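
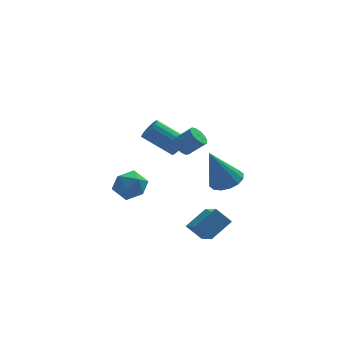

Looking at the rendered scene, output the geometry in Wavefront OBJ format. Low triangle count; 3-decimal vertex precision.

v 2.546 1.96 -0.795
v 2.921 1.883 -0.283
v 1.49 2.303 0.828
v 1.114 2.38 0.315
v 2.953 2.179 -0.353
v 1.522 2.6 0.757
v 2.892 2.425 -0.525
v 1.461 2.846 0.586
v 2.751 2.565 -0.759
v 1.32 2.985 0.352
v 2.564 2.566 -1.001
v 1.132 2.986 0.11
v 2.372 2.428 -1.196
v 0.941 2.848 -0.085
v 2.22 2.183 -1.299
v 0.789 2.603 -0.188
v 2.143 1.886 -1.287
v 0.711 2.307 -0.176
v 2.157 1.607 -1.162
v 0.726 2.027 -0.051
v 2.261 1.409 -0.953
v 0.83 1.829 0.158
v 2.43 1.336 -0.708
v 0.999 1.757 0.403
v 2.626 1.407 -0.483
v 1.194 1.827 0.628
v 2.803 1.604 -0.33
v 1.372 2.025 0.781
v 4.174 -2.404 -0.758
v 4.972 -2.379 -0.412
v 3.326 -2.616 1.218
v 4.837 -1.95 -0.424
v 4.524 -1.642 -0.526
v 4.117 -1.539 -0.689
v 3.726 -1.667 -0.871
v 3.454 -1.993 -1.022
v 3.376 -2.429 -1.103
v 3.511 -2.858 -1.091
v 3.824 -3.166 -0.99
v 4.23 -3.269 -0.826
v 4.622 -3.141 -0.644
v 4.893 -2.815 -0.493
v 2.363 -1.816 -4.124
v 2.61 -3.429 -3.17
v 3.385 -1.218 -3.377
v 3.632 -2.83 -2.423
v 3.068 -2.13 -4.837
v 3.315 -3.742 -3.883
v 4.09 -1.531 -4.09
v 4.337 -3.144 -3.136
v 1.982 -2.939 1.904
v 2.317 -3.157 1.497
v 3.113 -3.338 2.25
v 2.778 -3.121 2.656
v 2.38 -2.842 1.507
v 3.175 -3.023 2.26
v 2.316 -2.558 1.643
v 3.112 -2.739 2.395
v 2.146 -2.395 1.861
v 2.942 -2.576 2.614
v 1.925 -2.405 2.093
v 2.72 -2.586 2.846
v 1.721 -2.584 2.265
v 2.516 -2.766 3.018
v 1.601 -2.877 2.322
v 2.396 -3.058 3.075
v 1.601 -3.189 2.246
v 2.396 -3.37 2.999
v 1.723 -3.422 2.062
v 2.518 -3.603 2.814
v 1.927 -3.501 1.827
v 2.722 -3.683 2.58
v 2.149 -3.403 1.616
v 2.944 -3.584 2.369
v -0.458 2.394 -2.935
v 0.334 2.16 -2.431
v -0.154 1.24 -3.949
v 0.638 1.006 -3.445
v -0.24 0.85 -3.068
v -0.427 1.563 -2.442
v 0.607 1.837 -3.938
v 0.42 2.55 -3.312
v 0.992 1.815 -3.051
v 0.469 1.205 -2.513
v -0.289 2.195 -3.867
v -0.812 1.585 -3.329
f 2 1 5
f 2 5 3
f 3 5 6
f 3 6 4
f 5 1 7
f 5 7 6
f 6 7 8
f 6 8 4
f 7 1 9
f 7 9 8
f 8 9 10
f 8 10 4
f 9 1 11
f 9 11 10
f 10 11 12
f 10 12 4
f 11 1 13
f 11 13 12
f 12 13 14
f 12 14 4
f 13 1 15
f 13 15 14
f 14 15 16
f 14 16 4
f 15 1 17
f 15 17 16
f 16 17 18
f 16 18 4
f 17 1 19
f 17 19 18
f 18 19 20
f 18 20 4
f 19 1 21
f 19 21 20
f 20 21 22
f 20 22 4
f 21 1 23
f 21 23 22
f 22 23 24
f 22 24 4
f 23 1 25
f 23 25 24
f 24 25 26
f 24 26 4
f 25 1 27
f 25 27 26
f 26 27 28
f 26 28 4
f 27 1 2
f 27 2 28
f 28 2 3
f 28 3 4
f 30 29 32
f 30 32 31
f 32 29 33
f 32 33 31
f 33 29 34
f 33 34 31
f 34 29 35
f 34 35 31
f 35 29 36
f 35 36 31
f 36 29 37
f 36 37 31
f 37 29 38
f 37 38 31
f 38 29 39
f 38 39 31
f 39 29 40
f 39 40 31
f 40 29 41
f 40 41 31
f 41 29 42
f 41 42 31
f 42 29 30
f 42 30 31
f 44 46 43
f 47 44 43
f 43 46 45
f 45 47 43
f 44 50 46
f 48 44 47
f 48 50 44
f 46 50 45
f 49 47 45
f 45 50 49
f 49 48 47
f 50 48 49
f 52 51 55
f 52 55 53
f 53 55 56
f 53 56 54
f 55 51 57
f 55 57 56
f 56 57 58
f 56 58 54
f 57 51 59
f 57 59 58
f 58 59 60
f 58 60 54
f 59 51 61
f 59 61 60
f 60 61 62
f 60 62 54
f 61 51 63
f 61 63 62
f 62 63 64
f 62 64 54
f 63 51 65
f 63 65 64
f 64 65 66
f 64 66 54
f 65 51 67
f 65 67 66
f 66 67 68
f 66 68 54
f 67 51 69
f 67 69 68
f 68 69 70
f 68 70 54
f 69 51 71
f 69 71 70
f 70 71 72
f 70 72 54
f 71 51 73
f 71 73 72
f 72 73 74
f 72 74 54
f 73 51 52
f 73 52 74
f 74 52 53
f 74 53 54
f 75 86 80
f 75 80 76
f 75 76 82
f 75 82 85
f 75 85 86
f 76 80 84
f 80 86 79
f 86 85 77
f 85 82 81
f 82 76 83
f 78 84 79
f 78 79 77
f 78 77 81
f 78 81 83
f 78 83 84
f 79 84 80
f 77 79 86
f 81 77 85
f 83 81 82
f 84 83 76



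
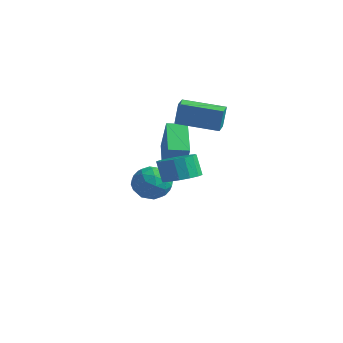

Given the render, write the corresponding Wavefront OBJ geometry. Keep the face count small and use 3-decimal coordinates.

v -0.476 0.714 3.395
v -0.317 0.808 4.671
v -0.934 1.406 3.4
v -0.774 1.501 4.677
v 1.314 1.899 3.083
v 1.474 1.994 4.36
v 0.857 2.592 3.089
v 1.016 2.686 4.365
v 4.165 -3.285 2.367
v 4.999 -3.116 2.689
v 4.569 -3.066 3.776
v 3.735 -3.235 3.453
v 4.816 -2.692 2.597
v 4.386 -2.642 3.684
v 4.458 -2.427 2.443
v 4.028 -2.377 3.53
v 4.022 -2.392 2.269
v 3.592 -2.342 3.356
v 3.624 -2.596 2.121
v 3.194 -2.546 3.208
v 3.371 -2.985 2.039
v 2.941 -2.935 3.126
v 3.331 -3.454 2.044
v 2.901 -3.404 3.131
v 3.514 -3.878 2.136
v 3.084 -3.828 3.223
v 3.872 -4.143 2.29
v 3.442 -4.093 3.377
v 4.308 -4.178 2.464
v 3.878 -4.128 3.551
v 4.706 -3.974 2.612
v 4.276 -3.924 3.699
v 4.959 -3.585 2.694
v 4.529 -3.535 3.781
v -2.144 1.2 -1.202
v -1.319 0.695 -1.666
v -2.081 0.085 0.126
v -1.256 -0.42 -0.338
v -1.127 0.57 0.054
v -1.166 1.259 -0.766
v -2.234 -0.479 -0.774
v -2.273 0.21 -1.594
v -1.375 -0.342 -1.401
v -0.69 0.306 -0.889
v -2.71 0.474 -0.651
v -2.025 1.122 -0.139
v -1.737 1.046 -1.55
v -1.663 -0.266 0.01
v -1.587 0.316 0.241
v -1.102 0.019 -0.031
v -1.647 1.377 -1.022
v -1.162 1.08 -1.294
v -1.049 1.006 -0.283
v -2.238 -0.3 -0.246
v -1.753 -0.597 -0.518
v -2.298 0.761 -1.509
v -1.813 0.464 -1.781
v -2.351 -0.226 -1.257
v -1.285 0.139 -1.667
v -1.248 -0.517 -0.887
v -1.823 -0.551 -1.143
v -1.846 -0.146 -1.625
v -0.883 0.52 -1.366
v -0.845 -0.136 -0.586
v -0.77 0.446 -0.355
v -0.793 0.851 -0.838
v -0.915 -0.09 -1.211
v -2.555 0.916 -0.954
v -2.517 0.26 -0.174
v -2.607 -0.071 -0.702
v -2.63 0.334 -1.185
v -2.152 1.297 -0.653
v -2.115 0.641 0.127
v -1.554 0.926 0.085
v -1.577 1.331 -0.397
v -2.485 0.87 -0.329
v -2.293 1.55 1.212
v -1.417 1.081 3.062
v -1.657 2.354 1.115
v -0.781 1.885 2.965
v -0.859 0.295 0.215
v 0.017 -0.174 2.065
v -0.223 1.099 0.118
v 0.653 0.63 1.968
f 2 4 1
f 5 2 1
f 1 4 3
f 3 5 1
f 2 8 4
f 6 2 5
f 6 8 2
f 4 8 3
f 7 5 3
f 3 8 7
f 7 6 5
f 8 6 7
f 10 9 13
f 10 13 11
f 11 13 14
f 11 14 12
f 13 9 15
f 13 15 14
f 14 15 16
f 14 16 12
f 15 9 17
f 15 17 16
f 16 17 18
f 16 18 12
f 17 9 19
f 17 19 18
f 18 19 20
f 18 20 12
f 19 9 21
f 19 21 20
f 20 21 22
f 20 22 12
f 21 9 23
f 21 23 22
f 22 23 24
f 22 24 12
f 23 9 25
f 23 25 24
f 24 25 26
f 24 26 12
f 25 9 27
f 25 27 26
f 26 27 28
f 26 28 12
f 27 9 29
f 27 29 28
f 28 29 30
f 28 30 12
f 29 9 31
f 29 31 30
f 30 31 32
f 30 32 12
f 31 9 33
f 31 33 32
f 32 33 34
f 32 34 12
f 33 9 10
f 33 10 34
f 34 10 11
f 34 11 12
f 35 72 51
f 72 46 75
f 51 75 40
f 72 75 51
f 35 51 47
f 51 40 52
f 47 52 36
f 51 52 47
f 35 47 56
f 47 36 57
f 56 57 42
f 47 57 56
f 35 56 68
f 56 42 71
f 68 71 45
f 56 71 68
f 35 68 72
f 68 45 76
f 72 76 46
f 68 76 72
f 36 52 63
f 52 40 66
f 63 66 44
f 52 66 63
f 40 75 53
f 75 46 74
f 53 74 39
f 75 74 53
f 46 76 73
f 76 45 69
f 73 69 37
f 76 69 73
f 45 71 70
f 71 42 58
f 70 58 41
f 71 58 70
f 42 57 62
f 57 36 59
f 62 59 43
f 57 59 62
f 38 64 50
f 64 44 65
f 50 65 39
f 64 65 50
f 38 50 48
f 50 39 49
f 48 49 37
f 50 49 48
f 38 48 55
f 48 37 54
f 55 54 41
f 48 54 55
f 38 55 60
f 55 41 61
f 60 61 43
f 55 61 60
f 38 60 64
f 60 43 67
f 64 67 44
f 60 67 64
f 39 65 53
f 65 44 66
f 53 66 40
f 65 66 53
f 37 49 73
f 49 39 74
f 73 74 46
f 49 74 73
f 41 54 70
f 54 37 69
f 70 69 45
f 54 69 70
f 43 61 62
f 61 41 58
f 62 58 42
f 61 58 62
f 44 67 63
f 67 43 59
f 63 59 36
f 67 59 63
f 78 80 77
f 81 78 77
f 77 80 79
f 79 81 77
f 78 84 80
f 82 78 81
f 82 84 78
f 80 84 79
f 83 81 79
f 79 84 83
f 83 82 81
f 84 82 83



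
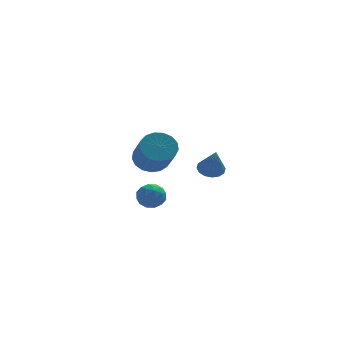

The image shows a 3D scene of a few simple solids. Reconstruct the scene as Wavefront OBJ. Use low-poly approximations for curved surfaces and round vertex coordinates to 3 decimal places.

v 2.328 -0.151 2.338
v 2.654 -0.7 1.985
v 2.432 -1.029 3.802
v 2.936 -0.477 2.099
v 3.055 -0.166 2.278
v 2.98 0.149 2.472
v 2.73 0.384 2.631
v 2.372 0.475 2.711
v 2.002 0.399 2.692
v 1.72 0.175 2.577
v 1.601 -0.136 2.399
v 1.676 -0.451 2.205
v 1.926 -0.686 2.046
v 2.284 -0.777 1.966
v -1.499 -2.661 1.515
v -0.876 -2.414 1.931
v -1.244 -3.866 1.849
v -0.621 -3.619 2.265
v -1.351 -3.448 2.509
v -1.509 -2.703 2.303
v -0.611 -3.577 1.477
v -0.769 -2.832 1.271
v -0.328 -2.98 1.907
v -0.785 -2.9 2.545
v -1.335 -3.38 1.235
v -1.792 -3.3 1.873
v -1.21 -2.432 1.694
v -0.91 -3.848 2.086
v -1.339 -3.748 2.23
v -0.973 -3.602 2.474
v -1.582 -2.602 1.912
v -1.216 -2.457 2.157
v -1.495 -3.064 2.496
v -0.904 -3.823 1.623
v -0.538 -3.678 1.868
v -1.147 -2.678 1.306
v -0.781 -2.532 1.55
v -0.625 -3.216 1.284
v -0.522 -2.619 1.924
v -0.371 -3.327 2.12
v -0.366 -3.303 1.658
v -0.459 -2.865 1.536
v -0.79 -2.572 2.299
v -0.64 -3.28 2.495
v -1.069 -3.18 2.639
v -1.162 -2.742 2.518
v -0.468 -2.905 2.285
v -1.48 -3 1.285
v -1.33 -3.708 1.481
v -0.958 -3.538 1.262
v -1.051 -3.1 1.141
v -1.749 -2.953 1.66
v -1.598 -3.661 1.856
v -1.661 -3.415 2.244
v -1.754 -2.977 2.122
v -1.652 -3.375 1.495
v -0.181 3.854 1.613
v 0.217 3.253 0.891
v 0.439 1.725 2.285
v 0.041 2.326 3.007
v 0.605 3.481 1.08
v 0.827 1.954 2.474
v 0.813 3.795 1.391
v 1.035 2.268 2.785
v 0.793 4.122 1.752
v 1.015 2.595 3.147
v 0.55 4.388 2.082
v 0.772 2.861 3.476
v 0.14 4.531 2.304
v 0.362 3.004 3.699
v -0.344 4.52 2.368
v -0.122 2.992 3.762
v -0.79 4.355 2.259
v -0.569 2.828 3.653
v -1.097 4.076 2.002
v -0.876 2.548 3.396
v -1.194 3.745 1.655
v -0.972 2.218 3.05
v -1.059 3.44 1.299
v -0.837 1.913 2.694
v -0.723 3.229 1.015
v -0.501 1.702 2.409
v -0.262 3.162 0.868
v -0.04 1.634 2.262
f 2 1 4
f 2 4 3
f 4 1 5
f 4 5 3
f 5 1 6
f 5 6 3
f 6 1 7
f 6 7 3
f 7 1 8
f 7 8 3
f 8 1 9
f 8 9 3
f 9 1 10
f 9 10 3
f 10 1 11
f 10 11 3
f 11 1 12
f 11 12 3
f 12 1 13
f 12 13 3
f 13 1 14
f 13 14 3
f 14 1 2
f 14 2 3
f 15 52 31
f 52 26 55
f 31 55 20
f 52 55 31
f 15 31 27
f 31 20 32
f 27 32 16
f 31 32 27
f 15 27 36
f 27 16 37
f 36 37 22
f 27 37 36
f 15 36 48
f 36 22 51
f 48 51 25
f 36 51 48
f 15 48 52
f 48 25 56
f 52 56 26
f 48 56 52
f 16 32 43
f 32 20 46
f 43 46 24
f 32 46 43
f 20 55 33
f 55 26 54
f 33 54 19
f 55 54 33
f 26 56 53
f 56 25 49
f 53 49 17
f 56 49 53
f 25 51 50
f 51 22 38
f 50 38 21
f 51 38 50
f 22 37 42
f 37 16 39
f 42 39 23
f 37 39 42
f 18 44 30
f 44 24 45
f 30 45 19
f 44 45 30
f 18 30 28
f 30 19 29
f 28 29 17
f 30 29 28
f 18 28 35
f 28 17 34
f 35 34 21
f 28 34 35
f 18 35 40
f 35 21 41
f 40 41 23
f 35 41 40
f 18 40 44
f 40 23 47
f 44 47 24
f 40 47 44
f 19 45 33
f 45 24 46
f 33 46 20
f 45 46 33
f 17 29 53
f 29 19 54
f 53 54 26
f 29 54 53
f 21 34 50
f 34 17 49
f 50 49 25
f 34 49 50
f 23 41 42
f 41 21 38
f 42 38 22
f 41 38 42
f 24 47 43
f 47 23 39
f 43 39 16
f 47 39 43
f 58 57 61
f 58 61 59
f 59 61 62
f 59 62 60
f 61 57 63
f 61 63 62
f 62 63 64
f 62 64 60
f 63 57 65
f 63 65 64
f 64 65 66
f 64 66 60
f 65 57 67
f 65 67 66
f 66 67 68
f 66 68 60
f 67 57 69
f 67 69 68
f 68 69 70
f 68 70 60
f 69 57 71
f 69 71 70
f 70 71 72
f 70 72 60
f 71 57 73
f 71 73 72
f 72 73 74
f 72 74 60
f 73 57 75
f 73 75 74
f 74 75 76
f 74 76 60
f 75 57 77
f 75 77 76
f 76 77 78
f 76 78 60
f 77 57 79
f 77 79 78
f 78 79 80
f 78 80 60
f 79 57 81
f 79 81 80
f 80 81 82
f 80 82 60
f 81 57 83
f 81 83 82
f 82 83 84
f 82 84 60
f 83 57 58
f 83 58 84
f 84 58 59
f 84 59 60



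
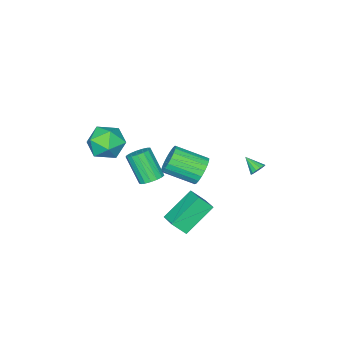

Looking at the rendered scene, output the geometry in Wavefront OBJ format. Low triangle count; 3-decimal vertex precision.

v 0.247 1.368 -1.238
v 0.766 0.817 -0.439
v 0.764 2.396 -0.865
v 1.283 1.846 -0.067
v 1.897 1.014 -2.553
v 2.416 0.464 -1.755
v 2.414 2.043 -2.181
v 2.933 1.492 -1.382
v 2.713 -1.867 3.098
v 3.295 -2.032 2.124
v 3.085 -3.608 3.616
v 3.667 -3.773 2.642
v 4.082 -3.069 3.445
v 3.852 -1.992 3.125
v 2.528 -3.648 2.615
v 2.298 -2.571 2.295
v 3.18 -3.133 1.826
v 4.141 -2.775 2.339
v 2.239 -2.865 3.401
v 3.2 -2.507 3.914
v -3.954 1.35 -1.349
v -3.46 1.394 -1.287
v -3.946 0.45 -0.771
v -3.58 1.532 -1.072
v -3.818 1.611 -0.945
v -4.1 1.608 -0.947
v -4.335 1.522 -1.076
v -4.45 1.382 -1.292
v -4.407 1.232 -1.526
v -4.22 1.119 -1.705
v -3.949 1.079 -1.77
v -3.679 1.126 -1.702
v -3.497 1.243 -1.522
v -3.844 -2.575 -3.617
v -3.426 -1.978 -3.009
v -2.397 -3.527 -2.194
v -2.816 -4.125 -2.803
v -3.748 -2.086 -2.809
v -2.72 -3.636 -1.994
v -4.087 -2.28 -2.748
v -3.059 -3.829 -1.933
v -4.385 -2.524 -2.838
v -3.356 -4.073 -2.023
v -4.588 -2.777 -3.062
v -3.56 -4.327 -2.248
v -4.663 -2.996 -3.383
v -3.635 -4.545 -2.568
v -4.597 -3.141 -3.744
v -3.568 -4.691 -2.929
v -4.4 -3.189 -4.083
v -3.372 -4.738 -3.268
v -4.107 -3.131 -4.342
v -3.079 -4.68 -3.527
v -3.769 -2.977 -4.475
v -2.741 -4.526 -3.661
v -3.444 -2.753 -4.46
v -2.415 -4.302 -3.646
v -3.188 -2.498 -4.3
v -2.159 -4.048 -3.485
v -3.045 -2.257 -4.021
v -2.017 -3.806 -3.206
v -3.041 -2.071 -3.673
v -2.013 -3.62 -2.858
v -3.175 -1.972 -3.315
v -2.147 -3.521 -2.5
v 1.924 -0.84 0.253
v 2.399 -0.429 0.562
v 2.311 -1.47 2.077
v 1.836 -1.88 1.767
v 2.106 -0.287 0.642
v 2.018 -1.328 2.157
v 1.771 -0.272 0.633
v 1.684 -1.313 2.148
v 1.471 -0.387 0.537
v 1.384 -1.428 2.052
v 1.275 -0.606 0.376
v 1.188 -1.647 1.891
v 1.228 -0.878 0.186
v 1.141 -1.919 1.701
v 1.34 -1.141 0.012
v 1.252 -2.182 1.527
v 1.585 -1.335 -0.108
v 1.498 -2.376 1.407
v 1.908 -1.416 -0.144
v 1.821 -2.457 1.371
v 2.235 -1.365 -0.09
v 2.148 -2.405 1.425
v 2.49 -1.193 0.043
v 2.403 -2.234 1.557
v 2.616 -0.94 0.223
v 2.528 -1.981 1.738
v 2.583 -0.665 0.411
v 2.495 -1.705 1.926
f 2 4 1
f 5 2 1
f 1 4 3
f 3 5 1
f 2 8 4
f 6 2 5
f 6 8 2
f 4 8 3
f 7 5 3
f 3 8 7
f 7 6 5
f 8 6 7
f 9 20 14
f 9 14 10
f 9 10 16
f 9 16 19
f 9 19 20
f 10 14 18
f 14 20 13
f 20 19 11
f 19 16 15
f 16 10 17
f 12 18 13
f 12 13 11
f 12 11 15
f 12 15 17
f 12 17 18
f 13 18 14
f 11 13 20
f 15 11 19
f 17 15 16
f 18 17 10
f 22 21 24
f 22 24 23
f 24 21 25
f 24 25 23
f 25 21 26
f 25 26 23
f 26 21 27
f 26 27 23
f 27 21 28
f 27 28 23
f 28 21 29
f 28 29 23
f 29 21 30
f 29 30 23
f 30 21 31
f 30 31 23
f 31 21 32
f 31 32 23
f 32 21 33
f 32 33 23
f 33 21 22
f 33 22 23
f 35 34 38
f 35 38 36
f 36 38 39
f 36 39 37
f 38 34 40
f 38 40 39
f 39 40 41
f 39 41 37
f 40 34 42
f 40 42 41
f 41 42 43
f 41 43 37
f 42 34 44
f 42 44 43
f 43 44 45
f 43 45 37
f 44 34 46
f 44 46 45
f 45 46 47
f 45 47 37
f 46 34 48
f 46 48 47
f 47 48 49
f 47 49 37
f 48 34 50
f 48 50 49
f 49 50 51
f 49 51 37
f 50 34 52
f 50 52 51
f 51 52 53
f 51 53 37
f 52 34 54
f 52 54 53
f 53 54 55
f 53 55 37
f 54 34 56
f 54 56 55
f 55 56 57
f 55 57 37
f 56 34 58
f 56 58 57
f 57 58 59
f 57 59 37
f 58 34 60
f 58 60 59
f 59 60 61
f 59 61 37
f 60 34 62
f 60 62 61
f 61 62 63
f 61 63 37
f 62 34 64
f 62 64 63
f 63 64 65
f 63 65 37
f 64 34 35
f 64 35 65
f 65 35 36
f 65 36 37
f 67 66 70
f 67 70 68
f 68 70 71
f 68 71 69
f 70 66 72
f 70 72 71
f 71 72 73
f 71 73 69
f 72 66 74
f 72 74 73
f 73 74 75
f 73 75 69
f 74 66 76
f 74 76 75
f 75 76 77
f 75 77 69
f 76 66 78
f 76 78 77
f 77 78 79
f 77 79 69
f 78 66 80
f 78 80 79
f 79 80 81
f 79 81 69
f 80 66 82
f 80 82 81
f 81 82 83
f 81 83 69
f 82 66 84
f 82 84 83
f 83 84 85
f 83 85 69
f 84 66 86
f 84 86 85
f 85 86 87
f 85 87 69
f 86 66 88
f 86 88 87
f 87 88 89
f 87 89 69
f 88 66 90
f 88 90 89
f 89 90 91
f 89 91 69
f 90 66 92
f 90 92 91
f 91 92 93
f 91 93 69
f 92 66 67
f 92 67 93
f 93 67 68
f 93 68 69



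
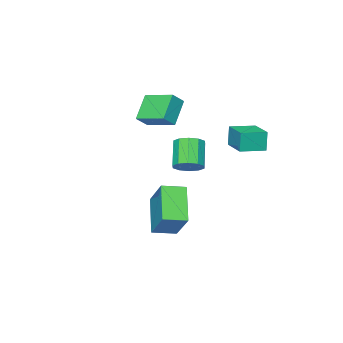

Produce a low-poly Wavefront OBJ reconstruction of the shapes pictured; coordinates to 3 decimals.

v -4.571 2.651 -0.268
v -4.703 2.577 0.852
v -3.907 4.086 -0.095
v -4.039 4.012 1.025
v -3.381 2.088 -0.165
v -3.513 2.014 0.955
v -2.717 3.523 0.008
v -2.849 3.449 1.128
v -4.248 -3.854 0.769
v -3.529 -3.887 1.374
v -4.523 -2.157 1.187
v -3.805 -2.189 1.792
v -3.215 -3.391 -0.432
v -2.497 -3.423 0.173
v -3.491 -1.693 -0.014
v -2.772 -1.726 0.591
v -0.687 -0.414 -3.793
v -0.099 1 -2.241
v -1.718 0.228 -3.987
v -1.131 1.642 -2.435
v 0.331 0.778 -5.265
v 0.918 2.192 -3.713
v -0.701 1.42 -5.459
v -0.113 2.834 -3.907
v -0.928 1.977 -0.963
v -0.545 1.328 -1.123
v -1.289 0.595 0.062
v -1.672 1.243 0.223
v -0.288 1.577 -0.809
v -1.032 0.844 0.377
v -0.276 1.978 -0.553
v -1.02 1.245 0.633
v -0.513 2.379 -0.454
v -1.257 1.646 0.732
v -0.908 2.626 -0.549
v -1.652 1.893 0.637
v -1.311 2.625 -0.802
v -2.055 1.892 0.383
v -1.568 2.376 -1.117
v -2.312 1.643 0.069
v -1.58 1.975 -1.373
v -2.324 1.242 -0.187
v -1.343 1.574 -1.472
v -2.087 0.841 -0.286
v -0.948 1.327 -1.377
v -1.692 0.594 -0.191
f 2 4 1
f 5 2 1
f 1 4 3
f 3 5 1
f 2 8 4
f 6 2 5
f 6 8 2
f 4 8 3
f 7 5 3
f 3 8 7
f 7 6 5
f 8 6 7
f 10 12 9
f 13 10 9
f 9 12 11
f 11 13 9
f 10 16 12
f 14 10 13
f 14 16 10
f 12 16 11
f 15 13 11
f 11 16 15
f 15 14 13
f 16 14 15
f 18 20 17
f 21 18 17
f 17 20 19
f 19 21 17
f 18 24 20
f 22 18 21
f 22 24 18
f 20 24 19
f 23 21 19
f 19 24 23
f 23 22 21
f 24 22 23
f 26 25 29
f 26 29 27
f 27 29 30
f 27 30 28
f 29 25 31
f 29 31 30
f 30 31 32
f 30 32 28
f 31 25 33
f 31 33 32
f 32 33 34
f 32 34 28
f 33 25 35
f 33 35 34
f 34 35 36
f 34 36 28
f 35 25 37
f 35 37 36
f 36 37 38
f 36 38 28
f 37 25 39
f 37 39 38
f 38 39 40
f 38 40 28
f 39 25 41
f 39 41 40
f 40 41 42
f 40 42 28
f 41 25 43
f 41 43 42
f 42 43 44
f 42 44 28
f 43 25 45
f 43 45 44
f 44 45 46
f 44 46 28
f 45 25 26
f 45 26 46
f 46 26 27
f 46 27 28



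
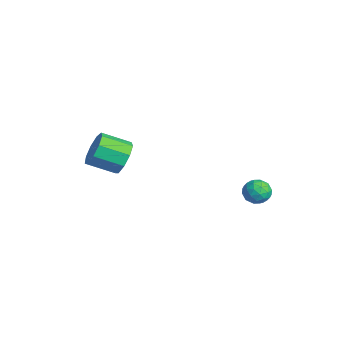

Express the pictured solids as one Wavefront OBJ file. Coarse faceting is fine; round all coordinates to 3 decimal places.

v 2.244 3.102 -3.615
v 2.777 3.205 -4.031
v 2.443 2.015 -3.629
v 2.976 2.118 -4.045
v 3.003 2.329 -3.395
v 2.88 3.001 -3.387
v 2.34 2.219 -4.273
v 2.217 2.891 -4.265
v 2.836 2.659 -4.437
v 3.246 2.727 -3.895
v 1.974 2.493 -3.765
v 2.384 2.561 -3.223
v 2.493 3.249 -3.822
v 2.727 1.971 -3.838
v 2.743 2.095 -3.457
v 3.056 2.155 -3.701
v 2.553 3.129 -3.443
v 2.867 3.19 -3.687
v 3 2.675 -3.314
v 2.353 2.03 -3.973
v 2.667 2.091 -4.217
v 2.164 3.065 -3.959
v 2.477 3.125 -4.203
v 2.22 2.545 -4.346
v 2.841 2.989 -4.305
v 2.958 2.35 -4.313
v 2.584 2.409 -4.448
v 2.512 2.804 -4.443
v 3.082 3.029 -3.986
v 3.199 2.39 -3.994
v 3.215 2.514 -3.612
v 3.142 2.909 -3.607
v 3.117 2.708 -4.225
v 2.021 2.83 -3.666
v 2.138 2.191 -3.674
v 2.078 2.311 -4.053
v 2.005 2.706 -4.048
v 2.262 2.87 -3.347
v 2.379 2.231 -3.355
v 2.708 2.416 -3.217
v 2.636 2.811 -3.212
v 2.103 2.512 -3.435
v -0.928 -2.242 -2.957
v -0.222 -2.172 -2.371
v -0.606 -3.428 -1.758
v -1.312 -3.498 -2.343
v -0.732 -1.896 -2.127
v -1.116 -3.153 -1.513
v -1.334 -1.783 -2.271
v -1.718 -3.039 -1.657
v -1.746 -1.884 -2.736
v -2.13 -3.14 -2.122
v -1.775 -2.152 -3.304
v -2.159 -3.409 -2.691
v -1.408 -2.463 -3.71
v -1.792 -3.719 -3.096
v -0.816 -2.67 -3.763
v -1.2 -3.926 -3.15
v -0.276 -2.677 -3.439
v -0.661 -3.933 -2.826
v -0.042 -2.48 -2.889
v -0.426 -3.736 -2.276
f 1 38 17
f 38 12 41
f 17 41 6
f 38 41 17
f 1 17 13
f 17 6 18
f 13 18 2
f 17 18 13
f 1 13 22
f 13 2 23
f 22 23 8
f 13 23 22
f 1 22 34
f 22 8 37
f 34 37 11
f 22 37 34
f 1 34 38
f 34 11 42
f 38 42 12
f 34 42 38
f 2 18 29
f 18 6 32
f 29 32 10
f 18 32 29
f 6 41 19
f 41 12 40
f 19 40 5
f 41 40 19
f 12 42 39
f 42 11 35
f 39 35 3
f 42 35 39
f 11 37 36
f 37 8 24
f 36 24 7
f 37 24 36
f 8 23 28
f 23 2 25
f 28 25 9
f 23 25 28
f 4 30 16
f 30 10 31
f 16 31 5
f 30 31 16
f 4 16 14
f 16 5 15
f 14 15 3
f 16 15 14
f 4 14 21
f 14 3 20
f 21 20 7
f 14 20 21
f 4 21 26
f 21 7 27
f 26 27 9
f 21 27 26
f 4 26 30
f 26 9 33
f 30 33 10
f 26 33 30
f 5 31 19
f 31 10 32
f 19 32 6
f 31 32 19
f 3 15 39
f 15 5 40
f 39 40 12
f 15 40 39
f 7 20 36
f 20 3 35
f 36 35 11
f 20 35 36
f 9 27 28
f 27 7 24
f 28 24 8
f 27 24 28
f 10 33 29
f 33 9 25
f 29 25 2
f 33 25 29
f 44 43 47
f 44 47 45
f 45 47 48
f 45 48 46
f 47 43 49
f 47 49 48
f 48 49 50
f 48 50 46
f 49 43 51
f 49 51 50
f 50 51 52
f 50 52 46
f 51 43 53
f 51 53 52
f 52 53 54
f 52 54 46
f 53 43 55
f 53 55 54
f 54 55 56
f 54 56 46
f 55 43 57
f 55 57 56
f 56 57 58
f 56 58 46
f 57 43 59
f 57 59 58
f 58 59 60
f 58 60 46
f 59 43 61
f 59 61 60
f 60 61 62
f 60 62 46
f 61 43 44
f 61 44 62
f 62 44 45
f 62 45 46



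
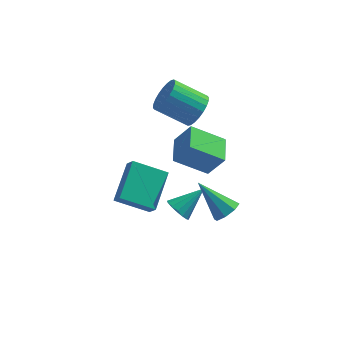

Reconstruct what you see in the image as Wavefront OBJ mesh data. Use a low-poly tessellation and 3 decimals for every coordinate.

v 1.759 3.218 1.721
v 2.232 3.175 2.473
v 0.754 3.36 3.412
v 0.281 3.402 2.659
v 2.235 3.517 2.411
v 0.757 3.701 3.349
v 2.165 3.813 2.243
v 0.688 3.997 3.182
v 2.034 4.018 1.996
v 0.556 4.203 2.935
v 1.86 4.102 1.707
v 0.383 4.286 2.646
v 1.672 4.051 1.42
v 0.194 4.235 2.359
v 1.496 3.873 1.179
v 0.019 4.058 2.117
v 1.361 3.595 1.02
v -0.117 3.78 1.959
v 1.286 3.26 0.968
v -0.192 3.445 1.907
v 1.283 2.919 1.031
v -0.195 3.103 1.969
v 1.352 2.623 1.198
v -0.125 2.807 2.137
v 1.484 2.417 1.445
v 0.006 2.602 2.384
v 1.657 2.334 1.734
v 0.18 2.518 2.673
v 1.846 2.385 2.021
v 0.368 2.569 2.96
v 2.021 2.562 2.263
v 0.544 2.747 3.201
v 2.157 2.84 2.421
v 0.679 3.025 3.36
v -1.841 0.749 -2.494
v -1.346 2.51 -1.548
v -0.272 0.724 -3.268
v 0.223 2.486 -2.322
v -1.543 0.334 -1.878
v -1.048 2.096 -0.932
v 0.026 0.31 -2.652
v 0.521 2.071 -1.706
v 3.124 -2.267 0.058
v 3.452 -2.605 0.548
v 1.896 -1.593 1.342
v 3.64 -2.125 0.477
v 3.526 -1.728 0.16
v 3.176 -1.647 -0.217
v 2.796 -1.929 -0.433
v 2.607 -2.409 -0.361
v 2.721 -2.806 -0.044
v 3.071 -2.887 0.333
v 0.688 2.827 -1.577
v 1.445 2.708 -0.429
v 0.691 4.25 -1.431
v 1.448 4.131 -0.283
v 2.252 2.929 -2.597
v 3.009 2.81 -1.449
v 2.255 4.352 -2.451
v 3.012 4.233 -1.303
v 0.989 0.286 -2.636
v 1.385 -0.249 -2.709
v 2.111 0.994 -1.724
v 1.468 -0.04 -2.973
v 1.421 0.257 -3.146
v 1.259 0.561 -3.183
v 1.025 0.792 -3.073
v 0.781 0.887 -2.846
v 0.592 0.821 -2.563
v 0.51 0.612 -2.299
v 0.556 0.315 -2.125
v 0.718 0.011 -2.088
v 0.952 -0.22 -2.198
v 1.197 -0.315 -2.425
f 2 1 5
f 2 5 3
f 3 5 6
f 3 6 4
f 5 1 7
f 5 7 6
f 6 7 8
f 6 8 4
f 7 1 9
f 7 9 8
f 8 9 10
f 8 10 4
f 9 1 11
f 9 11 10
f 10 11 12
f 10 12 4
f 11 1 13
f 11 13 12
f 12 13 14
f 12 14 4
f 13 1 15
f 13 15 14
f 14 15 16
f 14 16 4
f 15 1 17
f 15 17 16
f 16 17 18
f 16 18 4
f 17 1 19
f 17 19 18
f 18 19 20
f 18 20 4
f 19 1 21
f 19 21 20
f 20 21 22
f 20 22 4
f 21 1 23
f 21 23 22
f 22 23 24
f 22 24 4
f 23 1 25
f 23 25 24
f 24 25 26
f 24 26 4
f 25 1 27
f 25 27 26
f 26 27 28
f 26 28 4
f 27 1 29
f 27 29 28
f 28 29 30
f 28 30 4
f 29 1 31
f 29 31 30
f 30 31 32
f 30 32 4
f 31 1 33
f 31 33 32
f 32 33 34
f 32 34 4
f 33 1 2
f 33 2 34
f 34 2 3
f 34 3 4
f 36 38 35
f 39 36 35
f 35 38 37
f 37 39 35
f 36 42 38
f 40 36 39
f 40 42 36
f 38 42 37
f 41 39 37
f 37 42 41
f 41 40 39
f 42 40 41
f 44 43 46
f 44 46 45
f 46 43 47
f 46 47 45
f 47 43 48
f 47 48 45
f 48 43 49
f 48 49 45
f 49 43 50
f 49 50 45
f 50 43 51
f 50 51 45
f 51 43 52
f 51 52 45
f 52 43 44
f 52 44 45
f 54 56 53
f 57 54 53
f 53 56 55
f 55 57 53
f 54 60 56
f 58 54 57
f 58 60 54
f 56 60 55
f 59 57 55
f 55 60 59
f 59 58 57
f 60 58 59
f 62 61 64
f 62 64 63
f 64 61 65
f 64 65 63
f 65 61 66
f 65 66 63
f 66 61 67
f 66 67 63
f 67 61 68
f 67 68 63
f 68 61 69
f 68 69 63
f 69 61 70
f 69 70 63
f 70 61 71
f 70 71 63
f 71 61 72
f 71 72 63
f 72 61 73
f 72 73 63
f 73 61 74
f 73 74 63
f 74 61 62
f 74 62 63



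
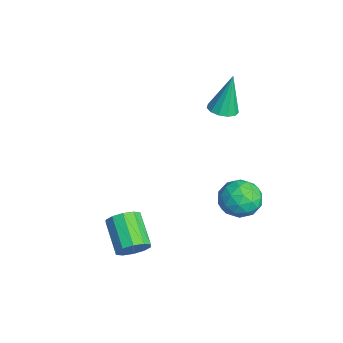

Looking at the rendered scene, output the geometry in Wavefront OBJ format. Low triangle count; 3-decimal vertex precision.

v 2.838 -2.137 -3.231
v 3.163 -2.187 -2.706
v 2.008 -2.333 -2.003
v 1.682 -2.283 -2.529
v 3.083 -1.816 -2.761
v 1.928 -1.963 -2.058
v 2.909 -1.568 -2.995
v 1.754 -1.714 -2.292
v 2.708 -1.537 -3.32
v 1.553 -1.683 -2.617
v 2.556 -1.735 -3.611
v 1.401 -1.881 -2.908
v 2.512 -2.087 -3.757
v 1.357 -2.233 -3.054
v 2.592 -2.457 -3.702
v 1.437 -2.604 -2.999
v 2.766 -2.706 -3.468
v 1.611 -2.852 -2.765
v 2.967 -2.737 -3.143
v 1.812 -2.883 -2.44
v 3.119 -2.539 -2.852
v 1.964 -2.685 -2.149
v -1.778 1.831 -0.226
v -1.325 2.174 -0.271
v -1.902 2.209 1.386
v -1.583 2.355 -0.334
v -1.902 2.37 -0.362
v -2.182 2.214 -0.347
v -2.334 1.935 -0.293
v -2.309 1.624 -0.218
v -2.115 1.379 -0.146
v -1.814 1.276 -0.098
v -1.502 1.35 -0.092
v -1.277 1.577 -0.127
v -1.211 1.884 -0.194
v 2.559 2.089 -0.945
v 3.045 1.468 -0.815
v 2.075 1.492 -1.985
v 2.561 0.871 -1.855
v 1.958 1.019 -1.352
v 2.257 1.387 -0.709
v 2.863 1.573 -2.091
v 3.162 1.941 -1.448
v 3.233 1.149 -1.523
v 2.673 0.806 -1.067
v 2.447 2.154 -1.733
v 1.887 1.811 -1.277
v 2.845 1.83 -0.789
v 2.275 1.13 -2.011
v 1.921 1.216 -1.715
v 2.206 0.851 -1.639
v 2.382 1.783 -0.726
v 2.667 1.418 -0.65
v 2.028 1.155 -0.966
v 2.453 1.542 -2.15
v 2.738 1.177 -2.074
v 2.914 2.109 -1.161
v 3.199 1.744 -1.085
v 3.092 1.805 -1.834
v 3.241 1.278 -1.129
v 2.956 0.927 -1.74
v 3.133 1.34 -1.879
v 3.309 1.556 -1.501
v 2.912 1.077 -0.86
v 2.627 0.726 -1.472
v 2.273 0.813 -1.176
v 2.449 1.03 -0.798
v 3.022 0.889 -1.277
v 2.493 2.234 -1.328
v 2.208 1.883 -1.94
v 2.671 1.93 -2.002
v 2.847 2.147 -1.624
v 2.164 2.033 -1.06
v 1.879 1.682 -1.671
v 1.811 1.404 -1.299
v 1.987 1.62 -0.921
v 2.098 2.071 -1.523
f 2 1 5
f 2 5 3
f 3 5 6
f 3 6 4
f 5 1 7
f 5 7 6
f 6 7 8
f 6 8 4
f 7 1 9
f 7 9 8
f 8 9 10
f 8 10 4
f 9 1 11
f 9 11 10
f 10 11 12
f 10 12 4
f 11 1 13
f 11 13 12
f 12 13 14
f 12 14 4
f 13 1 15
f 13 15 14
f 14 15 16
f 14 16 4
f 15 1 17
f 15 17 16
f 16 17 18
f 16 18 4
f 17 1 19
f 17 19 18
f 18 19 20
f 18 20 4
f 19 1 21
f 19 21 20
f 20 21 22
f 20 22 4
f 21 1 2
f 21 2 22
f 22 2 3
f 22 3 4
f 24 23 26
f 24 26 25
f 26 23 27
f 26 27 25
f 27 23 28
f 27 28 25
f 28 23 29
f 28 29 25
f 29 23 30
f 29 30 25
f 30 23 31
f 30 31 25
f 31 23 32
f 31 32 25
f 32 23 33
f 32 33 25
f 33 23 34
f 33 34 25
f 34 23 35
f 34 35 25
f 35 23 24
f 35 24 25
f 36 73 52
f 73 47 76
f 52 76 41
f 73 76 52
f 36 52 48
f 52 41 53
f 48 53 37
f 52 53 48
f 36 48 57
f 48 37 58
f 57 58 43
f 48 58 57
f 36 57 69
f 57 43 72
f 69 72 46
f 57 72 69
f 36 69 73
f 69 46 77
f 73 77 47
f 69 77 73
f 37 53 64
f 53 41 67
f 64 67 45
f 53 67 64
f 41 76 54
f 76 47 75
f 54 75 40
f 76 75 54
f 47 77 74
f 77 46 70
f 74 70 38
f 77 70 74
f 46 72 71
f 72 43 59
f 71 59 42
f 72 59 71
f 43 58 63
f 58 37 60
f 63 60 44
f 58 60 63
f 39 65 51
f 65 45 66
f 51 66 40
f 65 66 51
f 39 51 49
f 51 40 50
f 49 50 38
f 51 50 49
f 39 49 56
f 49 38 55
f 56 55 42
f 49 55 56
f 39 56 61
f 56 42 62
f 61 62 44
f 56 62 61
f 39 61 65
f 61 44 68
f 65 68 45
f 61 68 65
f 40 66 54
f 66 45 67
f 54 67 41
f 66 67 54
f 38 50 74
f 50 40 75
f 74 75 47
f 50 75 74
f 42 55 71
f 55 38 70
f 71 70 46
f 55 70 71
f 44 62 63
f 62 42 59
f 63 59 43
f 62 59 63
f 45 68 64
f 68 44 60
f 64 60 37
f 68 60 64



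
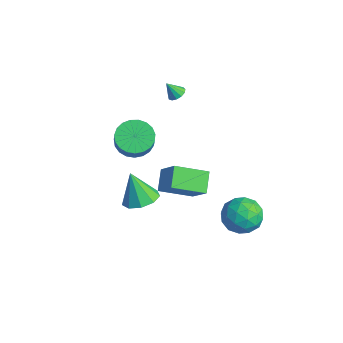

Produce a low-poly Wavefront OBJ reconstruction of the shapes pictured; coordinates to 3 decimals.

v 4.457 2.919 -4.038
v 4.893 2.294 -3.072
v 2.747 3.226 -3.068
v 3.183 2.601 -2.102
v 3.658 3.698 -2.39
v 4.715 3.509 -2.99
v 2.925 2.011 -3.15
v 3.982 1.822 -3.75
v 3.946 1.733 -2.523
v 4.4 2.776 -2.054
v 3.24 2.744 -4.086
v 3.694 3.787 -3.617
v 4.825 2.58 -3.641
v 2.815 2.94 -2.499
v 3.094 3.585 -2.669
v 3.351 3.218 -2.101
v 4.721 3.294 -3.592
v 4.977 2.926 -3.025
v 4.251 3.752 -2.624
v 2.663 2.594 -3.115
v 2.919 2.226 -2.548
v 4.289 2.302 -4.039
v 4.546 1.935 -3.471
v 3.389 1.768 -3.516
v 4.525 1.883 -2.75
v 3.52 2.063 -2.179
v 3.368 1.716 -2.795
v 3.989 1.605 -3.148
v 4.792 2.496 -2.474
v 3.786 2.676 -1.903
v 4.066 3.321 -2.073
v 4.687 3.21 -2.426
v 4.235 2.166 -2.151
v 3.854 2.844 -4.237
v 2.848 3.024 -3.666
v 2.953 2.31 -3.714
v 3.574 2.199 -4.067
v 4.12 3.457 -3.961
v 3.115 3.637 -3.39
v 3.651 3.915 -2.992
v 4.272 3.804 -3.345
v 3.405 3.354 -3.989
v -0.562 -1.324 1.771
v 0.331 -0.889 1.347
v 0.956 -1.181 2.366
v 0.062 -1.616 2.789
v 0.148 -0.538 1.56
v 0.773 -0.83 2.578
v -0.158 -0.324 1.809
v 0.467 -0.616 2.828
v -0.533 -0.282 2.052
v 0.092 -0.574 3.07
v -0.914 -0.42 2.246
v -0.289 -0.712 3.264
v -1.234 -0.715 2.358
v -0.609 -1.007 3.376
v -1.438 -1.115 2.368
v -0.813 -1.407 3.386
v -1.49 -1.551 2.275
v -0.865 -1.843 3.293
v -1.382 -1.948 2.095
v -0.757 -2.24 3.113
v -1.133 -2.237 1.859
v -0.508 -2.529 2.877
v -0.784 -2.368 1.608
v -0.159 -2.66 2.626
v -0.398 -2.319 1.384
v 0.227 -2.611 2.403
v -0.04 -2.098 1.228
v 0.585 -2.39 2.246
v 0.228 -1.743 1.166
v 0.853 -2.035 2.184
v 0.359 -1.315 1.208
v 0.984 -1.607 2.226
v -1.082 -0.689 -4.138
v -0.091 -0.44 -3.731
v -1.778 -0.951 -2.282
v -0.505 0.184 -3.799
v -1.189 0.4 -4.025
v -1.823 0.106 -4.305
v -2.11 -0.56 -4.506
v -1.916 -1.286 -4.535
v -1.331 -1.733 -4.379
v -0.63 -1.692 -4.11
v -0.14 -1.181 -3.854
v -3.465 2.953 1.631
v -3.175 2.488 1.476
v -3.775 2.467 2.509
v -2.972 2.668 1.647
v -2.925 2.939 1.814
v -3.05 3.214 1.922
v -3.307 3.407 1.938
v -3.614 3.455 1.857
v -3.874 3.344 1.704
v -4.004 3.109 1.528
v -3.963 2.824 1.384
v -3.764 2.581 1.32
v -3.47 2.455 1.354
v 1.23 1.234 -2.863
v 0.54 -0.531 -2.083
v 0.338 1.937 -2.062
v -0.352 0.172 -1.281
v 2.512 1.328 -1.519
v 1.822 -0.437 -0.738
v 1.62 2.031 -0.717
v 0.93 0.266 0.063
f 1 38 17
f 38 12 41
f 17 41 6
f 38 41 17
f 1 17 13
f 17 6 18
f 13 18 2
f 17 18 13
f 1 13 22
f 13 2 23
f 22 23 8
f 13 23 22
f 1 22 34
f 22 8 37
f 34 37 11
f 22 37 34
f 1 34 38
f 34 11 42
f 38 42 12
f 34 42 38
f 2 18 29
f 18 6 32
f 29 32 10
f 18 32 29
f 6 41 19
f 41 12 40
f 19 40 5
f 41 40 19
f 12 42 39
f 42 11 35
f 39 35 3
f 42 35 39
f 11 37 36
f 37 8 24
f 36 24 7
f 37 24 36
f 8 23 28
f 23 2 25
f 28 25 9
f 23 25 28
f 4 30 16
f 30 10 31
f 16 31 5
f 30 31 16
f 4 16 14
f 16 5 15
f 14 15 3
f 16 15 14
f 4 14 21
f 14 3 20
f 21 20 7
f 14 20 21
f 4 21 26
f 21 7 27
f 26 27 9
f 21 27 26
f 4 26 30
f 26 9 33
f 30 33 10
f 26 33 30
f 5 31 19
f 31 10 32
f 19 32 6
f 31 32 19
f 3 15 39
f 15 5 40
f 39 40 12
f 15 40 39
f 7 20 36
f 20 3 35
f 36 35 11
f 20 35 36
f 9 27 28
f 27 7 24
f 28 24 8
f 27 24 28
f 10 33 29
f 33 9 25
f 29 25 2
f 33 25 29
f 44 43 47
f 44 47 45
f 45 47 48
f 45 48 46
f 47 43 49
f 47 49 48
f 48 49 50
f 48 50 46
f 49 43 51
f 49 51 50
f 50 51 52
f 50 52 46
f 51 43 53
f 51 53 52
f 52 53 54
f 52 54 46
f 53 43 55
f 53 55 54
f 54 55 56
f 54 56 46
f 55 43 57
f 55 57 56
f 56 57 58
f 56 58 46
f 57 43 59
f 57 59 58
f 58 59 60
f 58 60 46
f 59 43 61
f 59 61 60
f 60 61 62
f 60 62 46
f 61 43 63
f 61 63 62
f 62 63 64
f 62 64 46
f 63 43 65
f 63 65 64
f 64 65 66
f 64 66 46
f 65 43 67
f 65 67 66
f 66 67 68
f 66 68 46
f 67 43 69
f 67 69 68
f 68 69 70
f 68 70 46
f 69 43 71
f 69 71 70
f 70 71 72
f 70 72 46
f 71 43 73
f 71 73 72
f 72 73 74
f 72 74 46
f 73 43 44
f 73 44 74
f 74 44 45
f 74 45 46
f 76 75 78
f 76 78 77
f 78 75 79
f 78 79 77
f 79 75 80
f 79 80 77
f 80 75 81
f 80 81 77
f 81 75 82
f 81 82 77
f 82 75 83
f 82 83 77
f 83 75 84
f 83 84 77
f 84 75 85
f 84 85 77
f 85 75 76
f 85 76 77
f 87 86 89
f 87 89 88
f 89 86 90
f 89 90 88
f 90 86 91
f 90 91 88
f 91 86 92
f 91 92 88
f 92 86 93
f 92 93 88
f 93 86 94
f 93 94 88
f 94 86 95
f 94 95 88
f 95 86 96
f 95 96 88
f 96 86 97
f 96 97 88
f 97 86 98
f 97 98 88
f 98 86 87
f 98 87 88
f 100 102 99
f 103 100 99
f 99 102 101
f 101 103 99
f 100 106 102
f 104 100 103
f 104 106 100
f 102 106 101
f 105 103 101
f 101 106 105
f 105 104 103
f 106 104 105



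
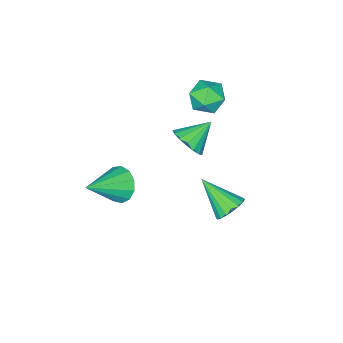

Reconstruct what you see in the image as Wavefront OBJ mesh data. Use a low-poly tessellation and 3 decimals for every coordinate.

v -1.813 0.135 -3.769
v -1.18 0.498 -3.44
v -1.567 -1.395 -2.551
v -1.451 0.614 -3.24
v -1.793 0.635 -3.145
v -2.139 0.557 -3.173
v -2.421 0.395 -3.319
v -2.582 0.182 -3.554
v -2.591 -0.041 -3.832
v -2.445 -0.229 -4.097
v -2.175 -0.345 -4.297
v -1.832 -0.366 -4.393
v -1.486 -0.288 -4.365
v -1.205 -0.126 -4.219
v -1.044 0.087 -3.983
v -1.035 0.31 -3.706
v 1.326 -3.487 -2.313
v 1.789 -3.4 -3.115
v 3.074 -3.713 -1.327
v 1.741 -2.917 -2.919
v 1.561 -2.614 -2.531
v 1.306 -2.589 -2.073
v 1.058 -2.849 -1.692
v 0.894 -3.312 -1.508
v 0.868 -3.83 -1.58
v 0.987 -4.24 -1.884
v 1.214 -4.411 -2.325
v 1.476 -4.288 -2.762
v 1.69 -3.911 -3.056
v -1.174 -1.869 0.114
v -0.637 -1.443 0.666
v -2.306 -1.571 0.986
v -0.764 -1.144 0.398
v -0.986 -1.01 0.066
v -1.25 -1.074 -0.256
v -1.497 -1.319 -0.493
v -1.67 -1.69 -0.591
v -1.73 -2.103 -0.527
v -1.662 -2.461 -0.317
v -1.482 -2.684 -0.008
v -1.232 -2.72 0.329
v -0.968 -2.561 0.616
v -0.752 -2.243 0.789
v -0.632 -1.84 0.807
v -3.1 -2.146 0.578
v -2.623 -2.308 1.379
v -4.037 -3.312 0.901
v -3.56 -3.474 1.702
v -4.086 -2.692 1.614
v -3.506 -1.971 1.415
v -3.154 -3.649 0.865
v -2.574 -2.928 0.666
v -2.656 -3.236 1.556
v -3.232 -2.646 2.019
v -3.428 -2.974 0.261
v -4.004 -2.384 0.724
f 2 1 4
f 2 4 3
f 4 1 5
f 4 5 3
f 5 1 6
f 5 6 3
f 6 1 7
f 6 7 3
f 7 1 8
f 7 8 3
f 8 1 9
f 8 9 3
f 9 1 10
f 9 10 3
f 10 1 11
f 10 11 3
f 11 1 12
f 11 12 3
f 12 1 13
f 12 13 3
f 13 1 14
f 13 14 3
f 14 1 15
f 14 15 3
f 15 1 16
f 15 16 3
f 16 1 2
f 16 2 3
f 18 17 20
f 18 20 19
f 20 17 21
f 20 21 19
f 21 17 22
f 21 22 19
f 22 17 23
f 22 23 19
f 23 17 24
f 23 24 19
f 24 17 25
f 24 25 19
f 25 17 26
f 25 26 19
f 26 17 27
f 26 27 19
f 27 17 28
f 27 28 19
f 28 17 29
f 28 29 19
f 29 17 18
f 29 18 19
f 31 30 33
f 31 33 32
f 33 30 34
f 33 34 32
f 34 30 35
f 34 35 32
f 35 30 36
f 35 36 32
f 36 30 37
f 36 37 32
f 37 30 38
f 37 38 32
f 38 30 39
f 38 39 32
f 39 30 40
f 39 40 32
f 40 30 41
f 40 41 32
f 41 30 42
f 41 42 32
f 42 30 43
f 42 43 32
f 43 30 44
f 43 44 32
f 44 30 31
f 44 31 32
f 45 56 50
f 45 50 46
f 45 46 52
f 45 52 55
f 45 55 56
f 46 50 54
f 50 56 49
f 56 55 47
f 55 52 51
f 52 46 53
f 48 54 49
f 48 49 47
f 48 47 51
f 48 51 53
f 48 53 54
f 49 54 50
f 47 49 56
f 51 47 55
f 53 51 52
f 54 53 46



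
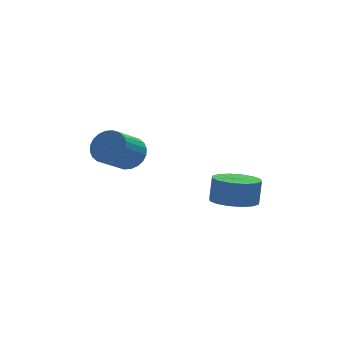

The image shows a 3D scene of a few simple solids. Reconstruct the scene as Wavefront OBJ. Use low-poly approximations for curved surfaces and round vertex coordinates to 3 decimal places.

v 3.748 -3.412 0.539
v 4.689 -3.918 0.496
v 4.854 -3.714 1.718
v 3.912 -3.208 1.761
v 4.807 -3.386 0.392
v 4.972 -3.183 1.614
v 4.641 -2.862 0.327
v 4.806 -2.659 1.549
v 4.236 -2.485 0.319
v 4.4 -2.282 1.541
v 3.699 -2.356 0.37
v 3.864 -2.153 1.592
v 3.176 -2.51 0.466
v 3.341 -2.307 1.688
v 2.806 -2.906 0.582
v 2.971 -2.702 1.804
v 2.688 -3.437 0.686
v 2.853 -3.234 1.908
v 2.854 -3.961 0.751
v 3.019 -3.758 1.973
v 3.26 -4.338 0.759
v 3.424 -4.135 1.981
v 3.796 -4.467 0.708
v 3.961 -4.264 1.93
v 4.319 -4.313 0.612
v 4.484 -4.11 1.834
v -0.327 -1.306 2.87
v 0.171 -1.163 3.606
v -0.876 -2.051 4.486
v -1.373 -2.194 3.75
v -0.05 -0.89 3.619
v -1.097 -1.778 4.499
v -0.313 -0.681 3.517
v -1.36 -1.568 4.397
v -0.578 -0.567 3.317
v -1.625 -1.454 4.197
v -0.805 -0.565 3.049
v -1.851 -1.452 3.929
v -0.959 -0.676 2.754
v -2.005 -1.564 3.633
v -1.016 -0.883 2.476
v -2.063 -1.771 3.356
v -0.969 -1.155 2.258
v -2.016 -2.042 3.138
v -0.824 -1.449 2.134
v -1.871 -2.337 3.014
v -0.603 -1.722 2.121
v -1.65 -2.61 3.001
v -0.34 -1.932 2.223
v -1.387 -2.819 3.103
v -0.075 -2.046 2.423
v -1.122 -2.933 3.303
v 0.151 -2.048 2.691
v -0.895 -2.935 3.571
v 0.305 -1.936 2.987
v -0.741 -2.824 3.866
v 0.363 -1.729 3.264
v -0.684 -2.617 4.144
v 0.316 -1.458 3.482
v -0.731 -2.345 4.362
f 2 1 5
f 2 5 3
f 3 5 6
f 3 6 4
f 5 1 7
f 5 7 6
f 6 7 8
f 6 8 4
f 7 1 9
f 7 9 8
f 8 9 10
f 8 10 4
f 9 1 11
f 9 11 10
f 10 11 12
f 10 12 4
f 11 1 13
f 11 13 12
f 12 13 14
f 12 14 4
f 13 1 15
f 13 15 14
f 14 15 16
f 14 16 4
f 15 1 17
f 15 17 16
f 16 17 18
f 16 18 4
f 17 1 19
f 17 19 18
f 18 19 20
f 18 20 4
f 19 1 21
f 19 21 20
f 20 21 22
f 20 22 4
f 21 1 23
f 21 23 22
f 22 23 24
f 22 24 4
f 23 1 25
f 23 25 24
f 24 25 26
f 24 26 4
f 25 1 2
f 25 2 26
f 26 2 3
f 26 3 4
f 28 27 31
f 28 31 29
f 29 31 32
f 29 32 30
f 31 27 33
f 31 33 32
f 32 33 34
f 32 34 30
f 33 27 35
f 33 35 34
f 34 35 36
f 34 36 30
f 35 27 37
f 35 37 36
f 36 37 38
f 36 38 30
f 37 27 39
f 37 39 38
f 38 39 40
f 38 40 30
f 39 27 41
f 39 41 40
f 40 41 42
f 40 42 30
f 41 27 43
f 41 43 42
f 42 43 44
f 42 44 30
f 43 27 45
f 43 45 44
f 44 45 46
f 44 46 30
f 45 27 47
f 45 47 46
f 46 47 48
f 46 48 30
f 47 27 49
f 47 49 48
f 48 49 50
f 48 50 30
f 49 27 51
f 49 51 50
f 50 51 52
f 50 52 30
f 51 27 53
f 51 53 52
f 52 53 54
f 52 54 30
f 53 27 55
f 53 55 54
f 54 55 56
f 54 56 30
f 55 27 57
f 55 57 56
f 56 57 58
f 56 58 30
f 57 27 59
f 57 59 58
f 58 59 60
f 58 60 30
f 59 27 28
f 59 28 60
f 60 28 29
f 60 29 30



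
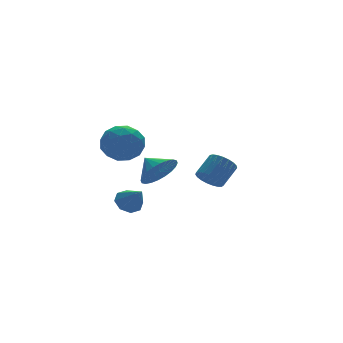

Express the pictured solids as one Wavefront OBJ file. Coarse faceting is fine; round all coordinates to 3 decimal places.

v 0.823 -0.5 -0.259
v 1.31 -0.735 -0.718
v 2.225 -0.395 0.079
v 1.737 -0.16 0.539
v 1.278 -0.453 -0.801
v 2.193 -0.114 -0.004
v 1.167 -0.18 -0.79
v 2.082 0.16 0.007
v 0.997 0.038 -0.688
v 1.912 0.378 0.109
v 0.796 0.163 -0.511
v 1.711 0.503 0.286
v 0.6 0.174 -0.29
v 1.515 0.513 0.507
v 0.443 0.068 -0.064
v 1.358 0.407 0.733
v 0.351 -0.137 0.128
v 1.266 0.203 0.925
v 0.341 -0.404 0.254
v 1.255 -0.064 1.051
v 0.414 -0.687 0.291
v 1.328 -0.348 1.088
v 0.557 -0.938 0.233
v 1.472 -0.599 1.03
v 0.747 -1.114 0.09
v 1.662 -0.774 0.887
v 0.95 -1.183 -0.113
v 1.865 -0.843 0.684
v 1.13 -1.134 -0.342
v 2.045 -0.795 0.455
v 1.258 -0.976 -0.555
v 2.173 -0.636 0.242
v -3.256 1.403 1.329
v -2.534 2.179 1.166
v -2.326 0.821 2.674
v -1.604 1.597 2.511
v -2.585 1.844 2.868
v -3.159 2.204 2.037
v -1.701 0.796 1.803
v -2.275 1.156 0.972
v -1.573 1.804 1.459
v -2.119 2.451 2.117
v -2.741 0.549 1.723
v -3.287 1.196 2.381
v -2.976 1.842 1.13
v -1.884 1.158 2.71
v -2.46 1.303 2.92
v -2.035 1.759 2.824
v -3.344 1.857 1.642
v -2.92 2.313 1.546
v -2.949 2.116 2.546
v -1.94 0.687 2.294
v -1.516 1.143 2.198
v -2.825 1.241 1.016
v -2.4 1.697 0.92
v -1.911 0.884 1.294
v -1.987 2.078 1.206
v -1.44 1.735 1.996
v -1.497 1.265 1.58
v -1.835 1.477 1.092
v -2.308 2.458 1.592
v -1.761 2.116 2.383
v -2.338 2.261 2.593
v -2.676 2.473 2.104
v -1.743 2.238 1.765
v -3.099 0.884 1.457
v -2.552 0.542 2.248
v -2.184 0.527 1.736
v -2.522 0.739 1.247
v -3.42 1.265 1.844
v -2.873 0.922 2.634
v -3.025 1.523 2.748
v -3.363 1.735 2.26
v -3.117 0.762 2.075
v -3.8 -4.203 2.352
v -3.099 -4.405 2.928
v -4.02 -3.377 2.908
v -2.931 -4.195 2.683
v -2.896 -3.987 2.388
v -2.999 -3.812 2.087
v -3.224 -3.696 1.827
v -3.536 -3.657 1.646
v -3.889 -3.702 1.573
v -4.228 -3.823 1.619
v -4.502 -4.001 1.776
v -4.669 -4.211 2.02
v -4.704 -4.419 2.315
v -4.601 -4.594 2.616
v -4.377 -4.71 2.876
v -4.064 -4.749 3.057
v -3.712 -4.704 3.13
v -3.373 -4.583 3.085
v -3.639 -1.272 -0.421
v -3.286 -1.647 -0.865
v -3.521 -2.228 0.481
v -2.981 -1.339 -0.578
v -3.061 -0.991 -0.2
v -3.48 -0.808 0.049
v -3.992 -0.897 0.022
v -4.298 -1.206 -0.264
v -4.217 -1.554 -0.643
v -3.798 -1.737 -0.892
f 2 1 5
f 2 5 3
f 3 5 6
f 3 6 4
f 5 1 7
f 5 7 6
f 6 7 8
f 6 8 4
f 7 1 9
f 7 9 8
f 8 9 10
f 8 10 4
f 9 1 11
f 9 11 10
f 10 11 12
f 10 12 4
f 11 1 13
f 11 13 12
f 12 13 14
f 12 14 4
f 13 1 15
f 13 15 14
f 14 15 16
f 14 16 4
f 15 1 17
f 15 17 16
f 16 17 18
f 16 18 4
f 17 1 19
f 17 19 18
f 18 19 20
f 18 20 4
f 19 1 21
f 19 21 20
f 20 21 22
f 20 22 4
f 21 1 23
f 21 23 22
f 22 23 24
f 22 24 4
f 23 1 25
f 23 25 24
f 24 25 26
f 24 26 4
f 25 1 27
f 25 27 26
f 26 27 28
f 26 28 4
f 27 1 29
f 27 29 28
f 28 29 30
f 28 30 4
f 29 1 31
f 29 31 30
f 30 31 32
f 30 32 4
f 31 1 2
f 31 2 32
f 32 2 3
f 32 3 4
f 33 70 49
f 70 44 73
f 49 73 38
f 70 73 49
f 33 49 45
f 49 38 50
f 45 50 34
f 49 50 45
f 33 45 54
f 45 34 55
f 54 55 40
f 45 55 54
f 33 54 66
f 54 40 69
f 66 69 43
f 54 69 66
f 33 66 70
f 66 43 74
f 70 74 44
f 66 74 70
f 34 50 61
f 50 38 64
f 61 64 42
f 50 64 61
f 38 73 51
f 73 44 72
f 51 72 37
f 73 72 51
f 44 74 71
f 74 43 67
f 71 67 35
f 74 67 71
f 43 69 68
f 69 40 56
f 68 56 39
f 69 56 68
f 40 55 60
f 55 34 57
f 60 57 41
f 55 57 60
f 36 62 48
f 62 42 63
f 48 63 37
f 62 63 48
f 36 48 46
f 48 37 47
f 46 47 35
f 48 47 46
f 36 46 53
f 46 35 52
f 53 52 39
f 46 52 53
f 36 53 58
f 53 39 59
f 58 59 41
f 53 59 58
f 36 58 62
f 58 41 65
f 62 65 42
f 58 65 62
f 37 63 51
f 63 42 64
f 51 64 38
f 63 64 51
f 35 47 71
f 47 37 72
f 71 72 44
f 47 72 71
f 39 52 68
f 52 35 67
f 68 67 43
f 52 67 68
f 41 59 60
f 59 39 56
f 60 56 40
f 59 56 60
f 42 65 61
f 65 41 57
f 61 57 34
f 65 57 61
f 76 75 78
f 76 78 77
f 78 75 79
f 78 79 77
f 79 75 80
f 79 80 77
f 80 75 81
f 80 81 77
f 81 75 82
f 81 82 77
f 82 75 83
f 82 83 77
f 83 75 84
f 83 84 77
f 84 75 85
f 84 85 77
f 85 75 86
f 85 86 77
f 86 75 87
f 86 87 77
f 87 75 88
f 87 88 77
f 88 75 89
f 88 89 77
f 89 75 90
f 89 90 77
f 90 75 91
f 90 91 77
f 91 75 92
f 91 92 77
f 92 75 76
f 92 76 77
f 94 93 96
f 94 96 95
f 96 93 97
f 96 97 95
f 97 93 98
f 97 98 95
f 98 93 99
f 98 99 95
f 99 93 100
f 99 100 95
f 100 93 101
f 100 101 95
f 101 93 102
f 101 102 95
f 102 93 94
f 102 94 95



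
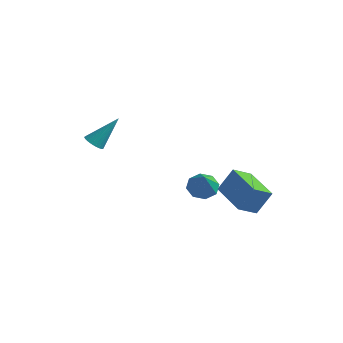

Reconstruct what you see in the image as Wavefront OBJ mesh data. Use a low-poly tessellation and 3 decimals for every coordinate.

v -4.033 -1.857 -0.13
v -3.635 -2.266 -0.027
v -3.327 -0.803 1.31
v -3.521 -2.124 -0.186
v -3.497 -1.937 -0.336
v -3.565 -1.735 -0.45
v -3.714 -1.555 -0.508
v -3.919 -1.427 -0.502
v -4.143 -1.374 -0.431
v -4.348 -1.404 -0.308
v -4.499 -1.512 -0.154
v -4.569 -1.681 0.004
v -4.547 -1.88 0.138
v -4.436 -2.075 0.227
v -4.255 -2.232 0.253
v -4.036 -2.325 0.214
v -3.817 -2.337 0.115
v 2.754 -2.413 -0.38
v 3.457 -2.324 -0.681
v 3.406 -3.227 0.9
v 3.308 -1.881 -0.323
v 2.834 -1.749 0.002
v 2.313 -2.007 0.103
v 2.051 -2.502 -0.078
v 2.201 -2.946 -0.437
v 2.675 -3.077 -0.761
v 3.195 -2.82 -0.863
v 1.145 2.716 -4.135
v 0.721 1.743 -3.492
v 1.612 3.336 -2.887
v 1.189 2.364 -2.244
v 3.011 1.756 -4.356
v 2.588 0.784 -3.713
v 3.479 2.377 -3.108
v 3.055 1.404 -2.465
f 2 1 4
f 2 4 3
f 4 1 5
f 4 5 3
f 5 1 6
f 5 6 3
f 6 1 7
f 6 7 3
f 7 1 8
f 7 8 3
f 8 1 9
f 8 9 3
f 9 1 10
f 9 10 3
f 10 1 11
f 10 11 3
f 11 1 12
f 11 12 3
f 12 1 13
f 12 13 3
f 13 1 14
f 13 14 3
f 14 1 15
f 14 15 3
f 15 1 16
f 15 16 3
f 16 1 17
f 16 17 3
f 17 1 2
f 17 2 3
f 19 18 21
f 19 21 20
f 21 18 22
f 21 22 20
f 22 18 23
f 22 23 20
f 23 18 24
f 23 24 20
f 24 18 25
f 24 25 20
f 25 18 26
f 25 26 20
f 26 18 27
f 26 27 20
f 27 18 19
f 27 19 20
f 29 31 28
f 32 29 28
f 28 31 30
f 30 32 28
f 29 35 31
f 33 29 32
f 33 35 29
f 31 35 30
f 34 32 30
f 30 35 34
f 34 33 32
f 35 33 34



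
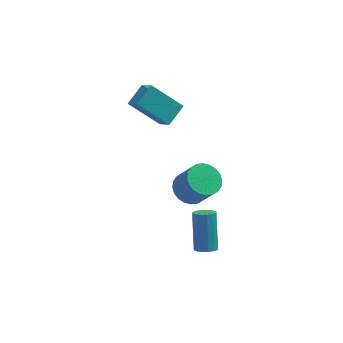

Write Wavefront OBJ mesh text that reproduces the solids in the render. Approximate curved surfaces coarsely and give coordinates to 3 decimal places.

v -2.025 -1.201 -2.581
v -1.127 -1.022 -2.93
v -0.417 -1.661 -1.428
v -1.315 -1.839 -1.079
v -1.205 -0.693 -2.753
v -0.495 -1.331 -1.251
v -1.408 -0.44 -2.55
v -0.698 -1.079 -1.047
v -1.705 -0.304 -2.351
v -0.995 -0.942 -0.849
v -2.05 -0.304 -2.188
v -1.34 -0.942 -0.686
v -2.392 -0.44 -2.084
v -1.682 -1.079 -0.582
v -2.678 -0.692 -2.056
v -1.968 -1.331 -0.554
v -2.865 -1.022 -2.108
v -2.154 -1.661 -0.606
v -2.923 -1.379 -2.232
v -2.213 -2.018 -0.73
v -2.845 -1.709 -2.409
v -2.135 -2.347 -0.907
v -2.642 -1.961 -2.613
v -1.932 -2.6 -1.11
v -2.345 -2.098 -2.811
v -1.635 -2.736 -1.309
v -2 -2.098 -2.974
v -1.29 -2.736 -1.472
v -1.658 -1.961 -3.078
v -0.948 -2.6 -1.576
v -1.372 -1.709 -3.106
v -0.662 -2.348 -1.604
v -1.186 -1.379 -3.054
v -0.475 -2.018 -1.552
v -5.054 1.242 2.368
v -4.609 0.389 3.197
v -4.293 2.189 2.935
v -3.848 1.336 3.764
v -3.452 0.764 1.016
v -3.007 -0.089 1.845
v -2.691 1.711 1.583
v -2.246 0.858 2.412
v -1.396 -4.391 -4.334
v -0.917 -4.073 -4.568
v -0.926 -2.772 -2.82
v -1.404 -3.089 -2.586
v -1.179 -3.924 -4.68
v -1.187 -2.623 -2.932
v -1.498 -3.9 -4.7
v -1.507 -2.599 -2.951
v -1.79 -4.008 -4.621
v -1.799 -2.706 -2.872
v -1.977 -4.218 -4.466
v -1.985 -2.916 -2.717
v -2.007 -4.474 -4.275
v -2.016 -3.173 -2.526
v -1.874 -4.708 -4.1
v -1.883 -3.407 -2.352
v -1.613 -4.857 -3.988
v -1.621 -3.556 -2.24
v -1.293 -4.881 -3.969
v -1.302 -3.58 -2.22
v -1.001 -4.774 -4.048
v -1.01 -3.472 -2.299
v -0.815 -4.564 -4.203
v -0.823 -3.262 -2.454
v -0.784 -4.307 -4.394
v -0.793 -3.006 -2.645
f 2 1 5
f 2 5 3
f 3 5 6
f 3 6 4
f 5 1 7
f 5 7 6
f 6 7 8
f 6 8 4
f 7 1 9
f 7 9 8
f 8 9 10
f 8 10 4
f 9 1 11
f 9 11 10
f 10 11 12
f 10 12 4
f 11 1 13
f 11 13 12
f 12 13 14
f 12 14 4
f 13 1 15
f 13 15 14
f 14 15 16
f 14 16 4
f 15 1 17
f 15 17 16
f 16 17 18
f 16 18 4
f 17 1 19
f 17 19 18
f 18 19 20
f 18 20 4
f 19 1 21
f 19 21 20
f 20 21 22
f 20 22 4
f 21 1 23
f 21 23 22
f 22 23 24
f 22 24 4
f 23 1 25
f 23 25 24
f 24 25 26
f 24 26 4
f 25 1 27
f 25 27 26
f 26 27 28
f 26 28 4
f 27 1 29
f 27 29 28
f 28 29 30
f 28 30 4
f 29 1 31
f 29 31 30
f 30 31 32
f 30 32 4
f 31 1 33
f 31 33 32
f 32 33 34
f 32 34 4
f 33 1 2
f 33 2 34
f 34 2 3
f 34 3 4
f 36 38 35
f 39 36 35
f 35 38 37
f 37 39 35
f 36 42 38
f 40 36 39
f 40 42 36
f 38 42 37
f 41 39 37
f 37 42 41
f 41 40 39
f 42 40 41
f 44 43 47
f 44 47 45
f 45 47 48
f 45 48 46
f 47 43 49
f 47 49 48
f 48 49 50
f 48 50 46
f 49 43 51
f 49 51 50
f 50 51 52
f 50 52 46
f 51 43 53
f 51 53 52
f 52 53 54
f 52 54 46
f 53 43 55
f 53 55 54
f 54 55 56
f 54 56 46
f 55 43 57
f 55 57 56
f 56 57 58
f 56 58 46
f 57 43 59
f 57 59 58
f 58 59 60
f 58 60 46
f 59 43 61
f 59 61 60
f 60 61 62
f 60 62 46
f 61 43 63
f 61 63 62
f 62 63 64
f 62 64 46
f 63 43 65
f 63 65 64
f 64 65 66
f 64 66 46
f 65 43 67
f 65 67 66
f 66 67 68
f 66 68 46
f 67 43 44
f 67 44 68
f 68 44 45
f 68 45 46



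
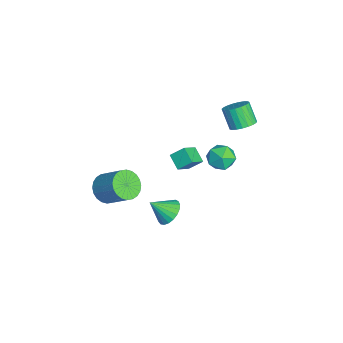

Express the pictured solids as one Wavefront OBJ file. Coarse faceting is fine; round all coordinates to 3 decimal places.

v -2.665 3.38 0.696
v -2.072 3.254 0.011
v -2.228 2.106 1.309
v -1.635 1.98 0.624
v -1.496 2.648 1.233
v -1.765 3.436 0.854
v -2.535 1.924 0.466
v -2.804 2.712 0.087
v -1.991 2.354 -0.131
v -1.349 2.802 0.343
v -2.951 2.558 0.977
v -2.309 3.006 1.451
v -2.024 -3.415 -1.435
v -1.266 -3.447 -1.991
v -0.379 -2.417 -0.841
v -1.136 -2.385 -0.285
v -1.439 -3.151 -2.122
v -0.552 -2.121 -0.973
v -1.701 -2.895 -2.149
v -0.814 -1.866 -0.999
v -2.012 -2.719 -2.067
v -1.125 -1.69 -0.917
v -2.325 -2.649 -1.889
v -1.437 -1.619 -0.739
v -2.592 -2.695 -1.641
v -1.704 -1.665 -0.492
v -2.772 -2.85 -1.362
v -1.885 -1.821 -0.213
v -2.838 -3.092 -1.095
v -1.951 -2.063 0.055
v -2.781 -3.383 -0.879
v -1.894 -2.353 0.271
v -2.608 -3.679 -0.747
v -1.721 -2.649 0.402
v -2.346 -3.934 -0.721
v -1.459 -2.905 0.429
v -2.035 -4.11 -0.803
v -1.148 -3.081 0.347
v -1.723 -4.181 -0.981
v -0.835 -3.151 0.169
v -1.456 -4.135 -1.228
v -0.568 -3.105 -0.079
v -1.275 -3.979 -1.507
v -0.388 -2.95 -0.358
v -1.209 -3.737 -1.775
v -0.322 -2.708 -0.625
v 1.58 -0.399 -0.056
v 1.924 0.111 0.501
v 1.56 -1.381 0.856
v 1.587 0.166 0.552
v 1.249 0.122 0.498
v 0.968 -0.011 0.349
v 0.793 -0.211 0.129
v 0.754 -0.444 -0.123
v 0.858 -0.669 -0.363
v 1.087 -0.848 -0.55
v 1.401 -0.948 -0.652
v 1.746 -0.954 -0.65
v 2.063 -0.864 -0.546
v 2.296 -0.693 -0.357
v 2.405 -0.472 -0.116
v 2.372 -0.238 0.136
v 2.201 -0.032 0.354
v -2.162 3.803 3.336
v -1.734 4.274 3.752
v -2.391 3.928 4.82
v -2.818 3.457 4.404
v -1.974 4.462 3.666
v -2.63 4.115 4.733
v -2.246 4.535 3.523
v -2.902 4.189 4.59
v -2.503 4.482 3.347
v -3.159 4.136 4.414
v -2.701 4.312 3.17
v -3.358 3.965 4.237
v -2.807 4.053 3.021
v -3.463 3.707 4.088
v -2.8 3.752 2.927
v -3.456 3.405 3.994
v -2.683 3.459 2.904
v -3.34 3.112 3.971
v -2.476 3.226 2.955
v -3.133 2.879 4.023
v -2.215 3.092 3.073
v -2.871 2.746 4.14
v -1.945 3.082 3.236
v -2.601 2.735 4.303
v -1.712 3.196 3.416
v -2.368 2.85 4.483
v -1.556 3.415 3.583
v -2.213 3.069 4.65
v -1.506 3.702 3.707
v -2.162 3.355 4.774
v -1.569 4.006 3.767
v -2.225 3.659 4.834
v -4.088 0.727 -0.834
v -4.028 1.492 -0.209
v -3.283 1.074 -1.336
v -3.223 1.839 -0.71
v -3.337 0.061 -0.09
v -3.277 0.826 0.536
v -2.532 0.408 -0.591
v -2.472 1.173 0.034
f 1 12 6
f 1 6 2
f 1 2 8
f 1 8 11
f 1 11 12
f 2 6 10
f 6 12 5
f 12 11 3
f 11 8 7
f 8 2 9
f 4 10 5
f 4 5 3
f 4 3 7
f 4 7 9
f 4 9 10
f 5 10 6
f 3 5 12
f 7 3 11
f 9 7 8
f 10 9 2
f 14 13 17
f 14 17 15
f 15 17 18
f 15 18 16
f 17 13 19
f 17 19 18
f 18 19 20
f 18 20 16
f 19 13 21
f 19 21 20
f 20 21 22
f 20 22 16
f 21 13 23
f 21 23 22
f 22 23 24
f 22 24 16
f 23 13 25
f 23 25 24
f 24 25 26
f 24 26 16
f 25 13 27
f 25 27 26
f 26 27 28
f 26 28 16
f 27 13 29
f 27 29 28
f 28 29 30
f 28 30 16
f 29 13 31
f 29 31 30
f 30 31 32
f 30 32 16
f 31 13 33
f 31 33 32
f 32 33 34
f 32 34 16
f 33 13 35
f 33 35 34
f 34 35 36
f 34 36 16
f 35 13 37
f 35 37 36
f 36 37 38
f 36 38 16
f 37 13 39
f 37 39 38
f 38 39 40
f 38 40 16
f 39 13 41
f 39 41 40
f 40 41 42
f 40 42 16
f 41 13 43
f 41 43 42
f 42 43 44
f 42 44 16
f 43 13 45
f 43 45 44
f 44 45 46
f 44 46 16
f 45 13 14
f 45 14 46
f 46 14 15
f 46 15 16
f 48 47 50
f 48 50 49
f 50 47 51
f 50 51 49
f 51 47 52
f 51 52 49
f 52 47 53
f 52 53 49
f 53 47 54
f 53 54 49
f 54 47 55
f 54 55 49
f 55 47 56
f 55 56 49
f 56 47 57
f 56 57 49
f 57 47 58
f 57 58 49
f 58 47 59
f 58 59 49
f 59 47 60
f 59 60 49
f 60 47 61
f 60 61 49
f 61 47 62
f 61 62 49
f 62 47 63
f 62 63 49
f 63 47 48
f 63 48 49
f 65 64 68
f 65 68 66
f 66 68 69
f 66 69 67
f 68 64 70
f 68 70 69
f 69 70 71
f 69 71 67
f 70 64 72
f 70 72 71
f 71 72 73
f 71 73 67
f 72 64 74
f 72 74 73
f 73 74 75
f 73 75 67
f 74 64 76
f 74 76 75
f 75 76 77
f 75 77 67
f 76 64 78
f 76 78 77
f 77 78 79
f 77 79 67
f 78 64 80
f 78 80 79
f 79 80 81
f 79 81 67
f 80 64 82
f 80 82 81
f 81 82 83
f 81 83 67
f 82 64 84
f 82 84 83
f 83 84 85
f 83 85 67
f 84 64 86
f 84 86 85
f 85 86 87
f 85 87 67
f 86 64 88
f 86 88 87
f 87 88 89
f 87 89 67
f 88 64 90
f 88 90 89
f 89 90 91
f 89 91 67
f 90 64 92
f 90 92 91
f 91 92 93
f 91 93 67
f 92 64 94
f 92 94 93
f 93 94 95
f 93 95 67
f 94 64 65
f 94 65 95
f 95 65 66
f 95 66 67
f 97 99 96
f 100 97 96
f 96 99 98
f 98 100 96
f 97 103 99
f 101 97 100
f 101 103 97
f 99 103 98
f 102 100 98
f 98 103 102
f 102 101 100
f 103 101 102



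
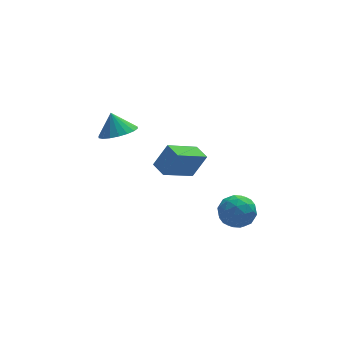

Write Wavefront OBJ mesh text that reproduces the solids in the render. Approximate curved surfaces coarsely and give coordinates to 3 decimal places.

v 2.253 -0.612 -3.304
v 3.139 -0.499 -3.34
v 2.441 -1.861 -2.6
v 3.327 -1.748 -2.636
v 2.829 -1.213 -2.122
v 2.714 -0.441 -2.557
v 2.866 -1.919 -3.383
v 2.751 -1.147 -3.818
v 3.518 -1.307 -3.39
v 3.495 -0.871 -2.61
v 2.085 -1.489 -3.33
v 2.062 -1.053 -2.55
v 2.68 -0.446 -3.384
v 2.9 -1.914 -2.556
v 2.608 -1.6 -2.254
v 3.129 -1.534 -2.275
v 2.43 -0.412 -2.923
v 2.95 -0.346 -2.945
v 2.768 -0.765 -2.228
v 2.63 -2.014 -2.995
v 3.15 -1.948 -3.017
v 2.451 -0.826 -3.665
v 2.972 -0.76 -3.686
v 2.812 -1.595 -3.712
v 3.423 -0.855 -3.434
v 3.533 -1.589 -3.02
v 3.263 -1.689 -3.46
v 3.195 -1.235 -3.715
v 3.41 -0.598 -2.976
v 3.52 -1.333 -2.562
v 3.228 -1.018 -2.26
v 3.16 -0.564 -2.515
v 3.633 -1.073 -3.005
v 2.06 -1.027 -3.378
v 2.17 -1.762 -2.964
v 2.42 -1.796 -3.425
v 2.352 -1.342 -3.68
v 2.047 -0.771 -2.92
v 2.157 -1.505 -2.506
v 2.385 -1.125 -2.225
v 2.317 -0.671 -2.48
v 1.947 -1.287 -2.935
v -2.016 -0.037 2.246
v -1.472 -0.574 2.619
v -2.204 0.417 3.174
v -1.251 -0.283 2.522
v -1.18 0.056 2.37
v -1.275 0.377 2.193
v -1.517 0.616 2.028
v -1.858 0.725 1.905
v -2.23 0.684 1.85
v -2.56 0.5 1.873
v -2.782 0.209 1.971
v -2.852 -0.13 2.122
v -2.757 -0.451 2.299
v -2.515 -0.69 2.465
v -2.174 -0.799 2.587
v -1.802 -0.758 2.642
v -0.05 0.231 -1.08
v 0.585 0.25 0.032
v -0.291 1.005 -0.955
v 0.344 1.024 0.156
v 1.396 0.816 -1.916
v 2.031 0.835 -0.805
v 1.155 1.59 -1.792
v 1.79 1.609 -0.68
f 1 38 17
f 38 12 41
f 17 41 6
f 38 41 17
f 1 17 13
f 17 6 18
f 13 18 2
f 17 18 13
f 1 13 22
f 13 2 23
f 22 23 8
f 13 23 22
f 1 22 34
f 22 8 37
f 34 37 11
f 22 37 34
f 1 34 38
f 34 11 42
f 38 42 12
f 34 42 38
f 2 18 29
f 18 6 32
f 29 32 10
f 18 32 29
f 6 41 19
f 41 12 40
f 19 40 5
f 41 40 19
f 12 42 39
f 42 11 35
f 39 35 3
f 42 35 39
f 11 37 36
f 37 8 24
f 36 24 7
f 37 24 36
f 8 23 28
f 23 2 25
f 28 25 9
f 23 25 28
f 4 30 16
f 30 10 31
f 16 31 5
f 30 31 16
f 4 16 14
f 16 5 15
f 14 15 3
f 16 15 14
f 4 14 21
f 14 3 20
f 21 20 7
f 14 20 21
f 4 21 26
f 21 7 27
f 26 27 9
f 21 27 26
f 4 26 30
f 26 9 33
f 30 33 10
f 26 33 30
f 5 31 19
f 31 10 32
f 19 32 6
f 31 32 19
f 3 15 39
f 15 5 40
f 39 40 12
f 15 40 39
f 7 20 36
f 20 3 35
f 36 35 11
f 20 35 36
f 9 27 28
f 27 7 24
f 28 24 8
f 27 24 28
f 10 33 29
f 33 9 25
f 29 25 2
f 33 25 29
f 44 43 46
f 44 46 45
f 46 43 47
f 46 47 45
f 47 43 48
f 47 48 45
f 48 43 49
f 48 49 45
f 49 43 50
f 49 50 45
f 50 43 51
f 50 51 45
f 51 43 52
f 51 52 45
f 52 43 53
f 52 53 45
f 53 43 54
f 53 54 45
f 54 43 55
f 54 55 45
f 55 43 56
f 55 56 45
f 56 43 57
f 56 57 45
f 57 43 58
f 57 58 45
f 58 43 44
f 58 44 45
f 60 62 59
f 63 60 59
f 59 62 61
f 61 63 59
f 60 66 62
f 64 60 63
f 64 66 60
f 62 66 61
f 65 63 61
f 61 66 65
f 65 64 63
f 66 64 65



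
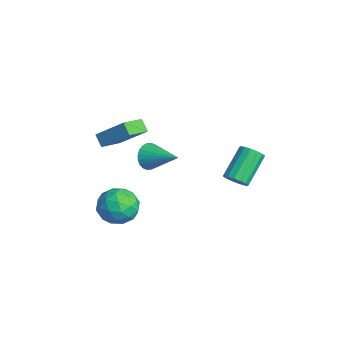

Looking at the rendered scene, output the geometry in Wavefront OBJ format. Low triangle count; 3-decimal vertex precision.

v 3.783 1.807 0.9
v 4.417 2.135 1.054
v 3.431 3.42 2.374
v 2.797 3.093 2.22
v 4.276 2.327 0.761
v 3.29 3.613 2.082
v 4.003 2.381 0.505
v 3.017 3.666 1.826
v 3.671 2.28 0.355
v 2.685 3.566 1.676
v 3.369 2.053 0.351
v 2.383 3.339 1.672
v 3.178 1.76 0.494
v 2.192 3.046 1.814
v 3.149 1.48 0.746
v 2.163 2.765 2.066
v 3.29 1.287 1.038
v 2.304 2.573 2.359
v 3.563 1.234 1.294
v 2.577 2.519 2.615
v 3.895 1.334 1.444
v 2.909 2.62 2.765
v 4.197 1.561 1.448
v 3.211 2.847 2.769
v 4.388 1.854 1.306
v 3.402 3.14 2.626
v 0.275 -4.355 2.604
v -0.334 -4.483 3.184
v -0.467 -3.129 2.097
v -1.075 -3.257 2.677
v 1.335 -3.143 3.983
v 0.727 -3.271 4.563
v 0.594 -1.917 3.476
v -0.015 -2.045 4.056
v 2.429 -2.447 2.925
v 2.92 -2.723 2.288
v 4.011 -1.413 3.695
v 2.799 -2.442 2.16
v 2.622 -2.162 2.148
v 2.415 -1.926 2.254
v 2.211 -1.768 2.463
v 2.04 -1.714 2.742
v 1.928 -1.772 3.049
v 1.893 -1.932 3.337
v 1.939 -2.171 3.562
v 2.06 -2.451 3.691
v 2.237 -2.732 3.703
v 2.444 -2.968 3.597
v 2.648 -3.126 3.388
v 2.819 -3.18 3.109
v 2.931 -3.122 2.802
v 2.966 -2.962 2.514
v 1.446 -2.882 -1.563
v 2.56 -3.366 -1.757
v 0.88 -4.554 -0.643
v 1.994 -5.038 -0.837
v 1.857 -4.105 -0.047
v 2.208 -3.071 -0.616
v 1.232 -4.849 -1.784
v 1.583 -3.815 -2.353
v 2.428 -4.582 -1.893
v 2.815 -4.122 -0.82
v 0.625 -3.798 -1.58
v 1.012 -3.338 -0.507
v 2.053 -2.977 -1.741
v 1.387 -4.943 -0.659
v 1.307 -4.394 -0.195
v 1.962 -4.679 -0.309
v 1.846 -2.804 -1.07
v 2.501 -3.089 -1.184
v 2.087 -3.523 -0.179
v 0.939 -4.831 -1.216
v 1.594 -5.116 -1.33
v 1.478 -3.241 -2.091
v 2.133 -3.526 -2.205
v 1.353 -4.397 -2.221
v 2.63 -3.976 -1.935
v 2.297 -4.959 -1.394
v 1.85 -4.848 -1.951
v 2.055 -4.24 -2.285
v 2.857 -3.706 -1.304
v 2.524 -4.689 -0.763
v 2.444 -4.14 -0.299
v 2.65 -3.533 -0.633
v 2.78 -4.421 -1.384
v 0.916 -3.231 -1.637
v 0.583 -4.214 -1.096
v 0.79 -4.387 -1.767
v 0.996 -3.78 -2.101
v 1.143 -2.961 -1.006
v 0.81 -3.944 -0.465
v 1.385 -3.68 -0.115
v 1.59 -3.072 -0.449
v 0.66 -3.499 -1.016
f 2 1 5
f 2 5 3
f 3 5 6
f 3 6 4
f 5 1 7
f 5 7 6
f 6 7 8
f 6 8 4
f 7 1 9
f 7 9 8
f 8 9 10
f 8 10 4
f 9 1 11
f 9 11 10
f 10 11 12
f 10 12 4
f 11 1 13
f 11 13 12
f 12 13 14
f 12 14 4
f 13 1 15
f 13 15 14
f 14 15 16
f 14 16 4
f 15 1 17
f 15 17 16
f 16 17 18
f 16 18 4
f 17 1 19
f 17 19 18
f 18 19 20
f 18 20 4
f 19 1 21
f 19 21 20
f 20 21 22
f 20 22 4
f 21 1 23
f 21 23 22
f 22 23 24
f 22 24 4
f 23 1 25
f 23 25 24
f 24 25 26
f 24 26 4
f 25 1 2
f 25 2 26
f 26 2 3
f 26 3 4
f 28 30 27
f 31 28 27
f 27 30 29
f 29 31 27
f 28 34 30
f 32 28 31
f 32 34 28
f 30 34 29
f 33 31 29
f 29 34 33
f 33 32 31
f 34 32 33
f 36 35 38
f 36 38 37
f 38 35 39
f 38 39 37
f 39 35 40
f 39 40 37
f 40 35 41
f 40 41 37
f 41 35 42
f 41 42 37
f 42 35 43
f 42 43 37
f 43 35 44
f 43 44 37
f 44 35 45
f 44 45 37
f 45 35 46
f 45 46 37
f 46 35 47
f 46 47 37
f 47 35 48
f 47 48 37
f 48 35 49
f 48 49 37
f 49 35 50
f 49 50 37
f 50 35 51
f 50 51 37
f 51 35 52
f 51 52 37
f 52 35 36
f 52 36 37
f 53 90 69
f 90 64 93
f 69 93 58
f 90 93 69
f 53 69 65
f 69 58 70
f 65 70 54
f 69 70 65
f 53 65 74
f 65 54 75
f 74 75 60
f 65 75 74
f 53 74 86
f 74 60 89
f 86 89 63
f 74 89 86
f 53 86 90
f 86 63 94
f 90 94 64
f 86 94 90
f 54 70 81
f 70 58 84
f 81 84 62
f 70 84 81
f 58 93 71
f 93 64 92
f 71 92 57
f 93 92 71
f 64 94 91
f 94 63 87
f 91 87 55
f 94 87 91
f 63 89 88
f 89 60 76
f 88 76 59
f 89 76 88
f 60 75 80
f 75 54 77
f 80 77 61
f 75 77 80
f 56 82 68
f 82 62 83
f 68 83 57
f 82 83 68
f 56 68 66
f 68 57 67
f 66 67 55
f 68 67 66
f 56 66 73
f 66 55 72
f 73 72 59
f 66 72 73
f 56 73 78
f 73 59 79
f 78 79 61
f 73 79 78
f 56 78 82
f 78 61 85
f 82 85 62
f 78 85 82
f 57 83 71
f 83 62 84
f 71 84 58
f 83 84 71
f 55 67 91
f 67 57 92
f 91 92 64
f 67 92 91
f 59 72 88
f 72 55 87
f 88 87 63
f 72 87 88
f 61 79 80
f 79 59 76
f 80 76 60
f 79 76 80
f 62 85 81
f 85 61 77
f 81 77 54
f 85 77 81

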